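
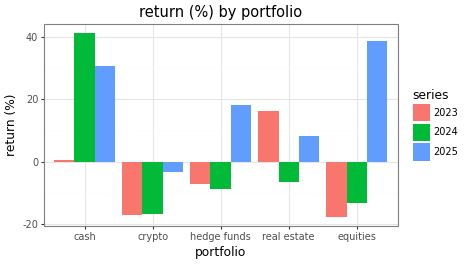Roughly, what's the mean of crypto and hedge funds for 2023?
(-15 + -5) / 2 ≈ -10.

≈ -10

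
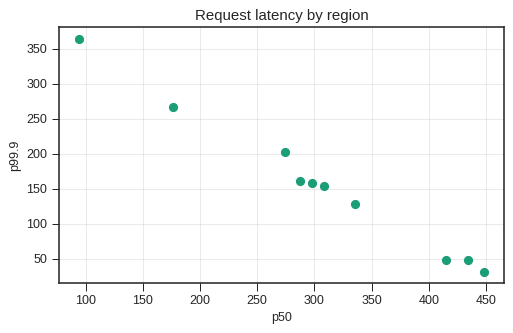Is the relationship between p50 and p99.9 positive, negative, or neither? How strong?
Points are negatively correlated; strong (|r| ≈ 1.0).

negative, strong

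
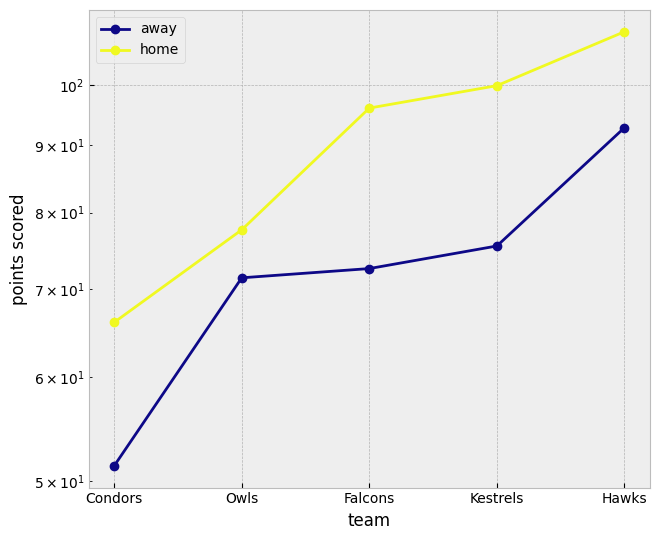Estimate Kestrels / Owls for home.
Kestrels ≈ 100, Owls ≈ 80; 100/80 ≈ 1.25.

≈ 1.25×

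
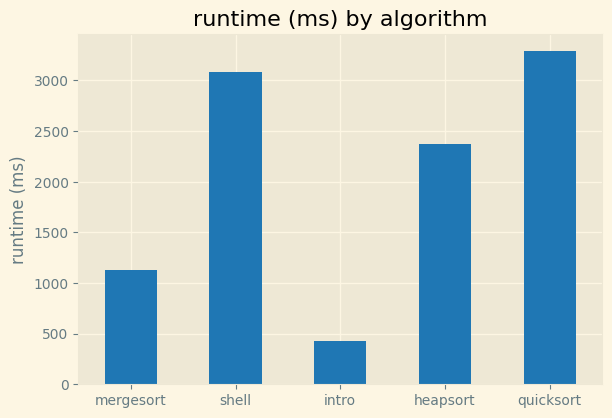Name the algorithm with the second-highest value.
Top 3: quicksort ≈ 3500, shell ≈ 3000, heapsort ≈ 2500.

shell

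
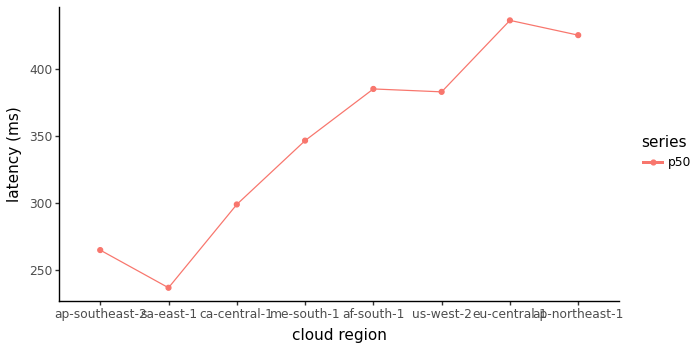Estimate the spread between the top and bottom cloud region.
Max eu-central-1 ≈ 440, min sa-east-1 ≈ 240; range ≈ 200.

≈ 200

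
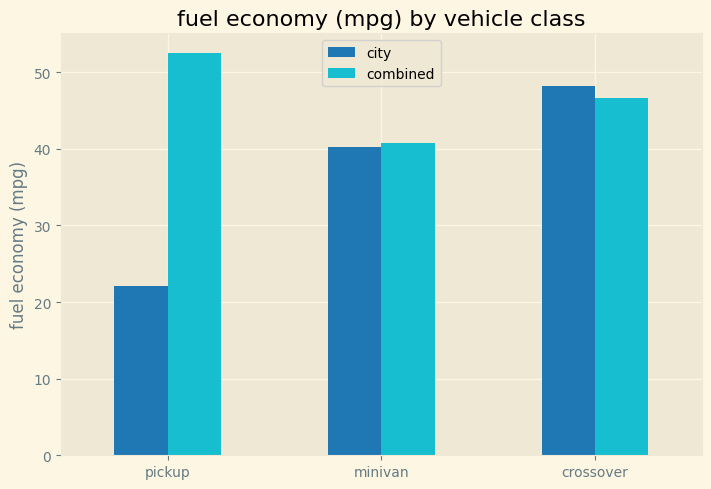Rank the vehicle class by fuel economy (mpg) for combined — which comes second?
crossover

Top 3 for combined: pickup ≈ 50, crossover ≈ 45, minivan ≈ 40.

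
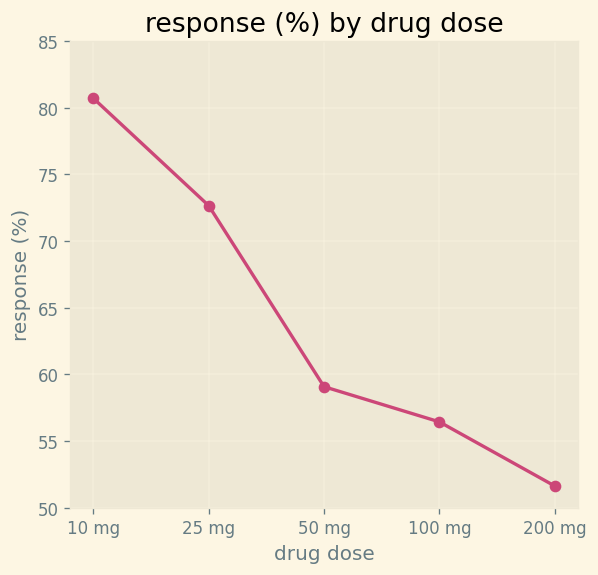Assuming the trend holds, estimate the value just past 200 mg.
≈ 45

Last three: 60, 55, 50 → slope ≈ -5/step → next ≈ 45.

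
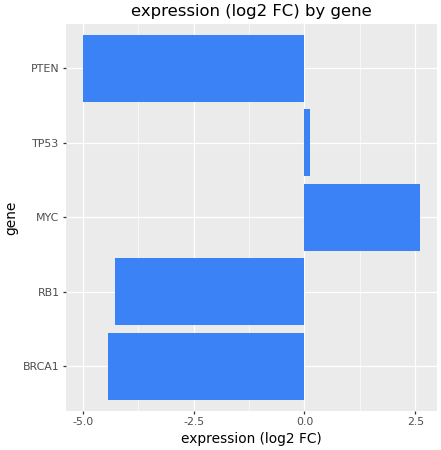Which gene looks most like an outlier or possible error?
MYC

MYC ≈ 3; the rest sit between ≈ -5 and ≈ 0.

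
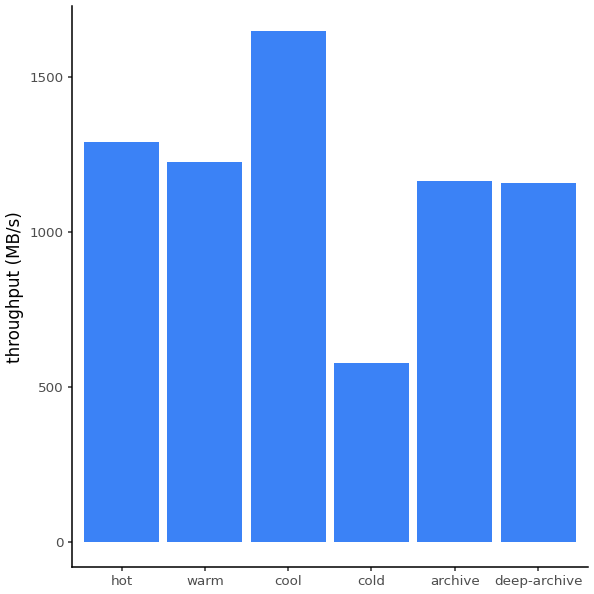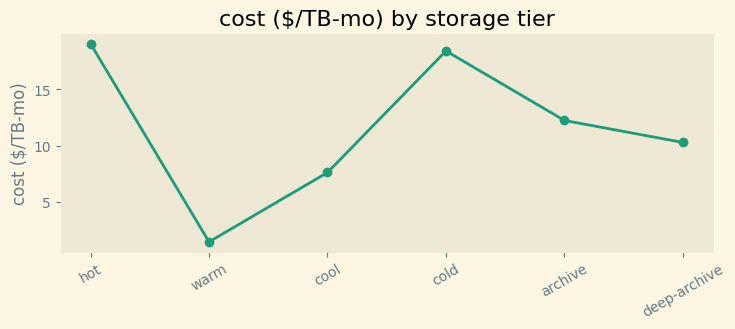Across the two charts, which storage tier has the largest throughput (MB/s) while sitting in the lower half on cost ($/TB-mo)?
Chart 2 median cost ($/TB-mo) ≈ 12; below-median storage tiers: warm, cool, deep-archive. Among those, cool has the highest throughput (MB/s) (≈ 1600).

cool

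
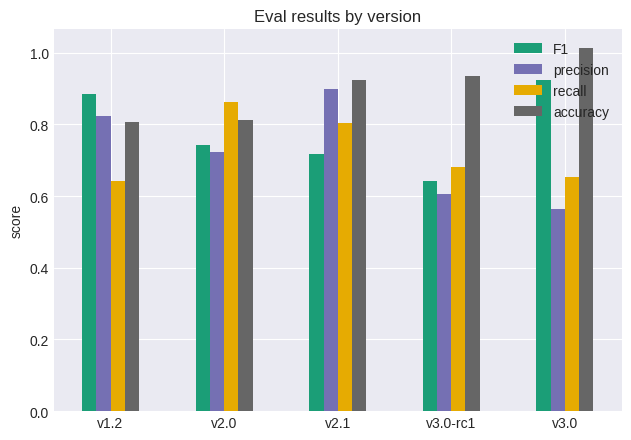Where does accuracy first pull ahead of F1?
v1.2: accuracy ≈ 0.8 vs F1 ≈ 0.9 (not yet); v2.0: accuracy ≈ 0.8 vs F1 ≈ 0.7 (first crossover).

v2.0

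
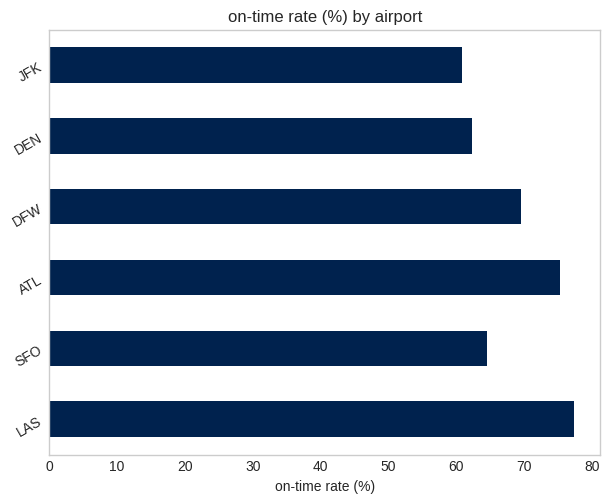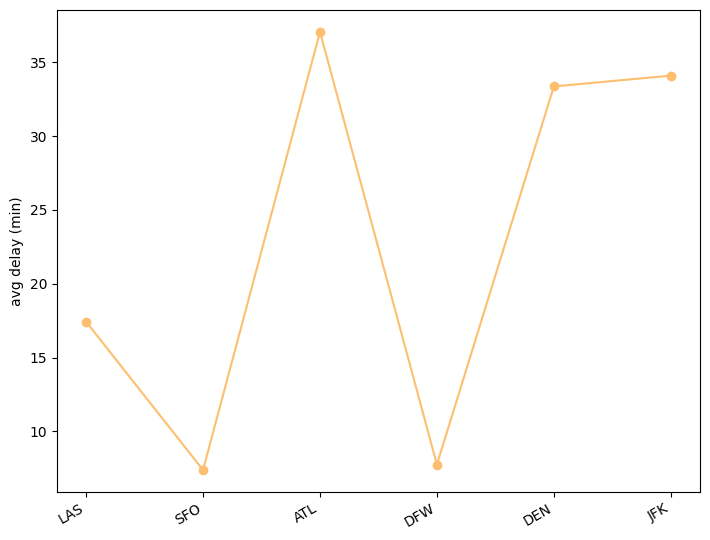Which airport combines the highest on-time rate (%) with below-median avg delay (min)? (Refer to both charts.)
Chart 2 median avg delay (min) ≈ 25; below-median airports: LAS, SFO, DFW. Among those, LAS has the highest on-time rate (%) (≈ 80).

LAS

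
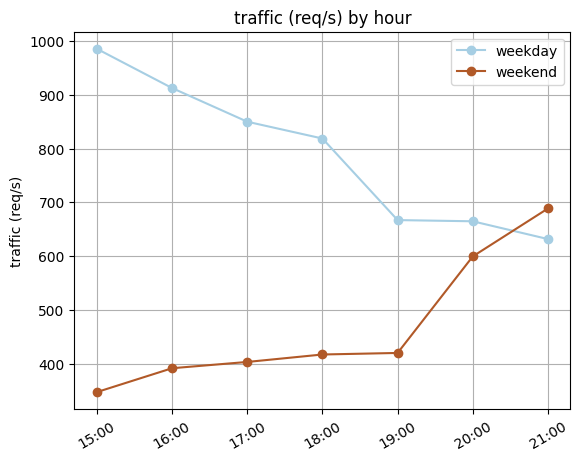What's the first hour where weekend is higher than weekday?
20:00: weekend ≈ 600 vs weekday ≈ 700 (not yet); 21:00: weekend ≈ 700 vs weekday ≈ 600 (first crossover).

21:00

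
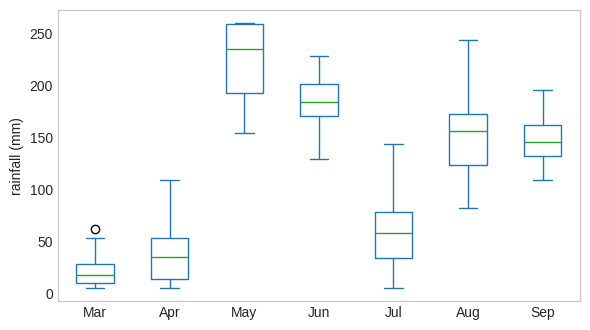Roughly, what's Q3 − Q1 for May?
Q3 ≈ 260, Q1 ≈ 200; IQR ≈ 60.

≈ 60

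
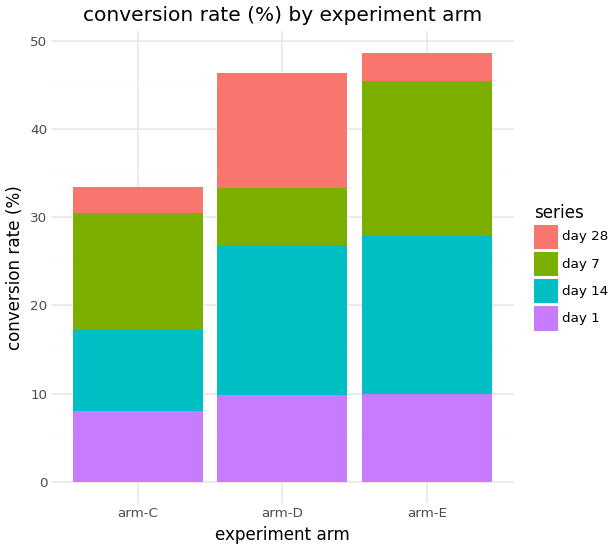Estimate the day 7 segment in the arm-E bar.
≈ 15

day 7 top ≈ 45, bottom ≈ 30; segment ≈ 15.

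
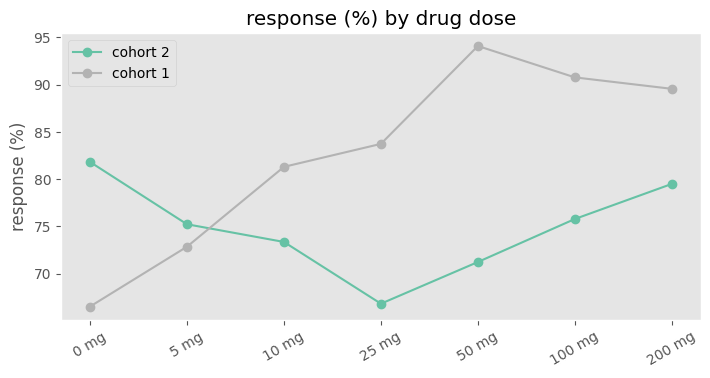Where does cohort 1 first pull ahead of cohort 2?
10 mg

5 mg: cohort 1 ≈ 75 vs cohort 2 ≈ 75 (not yet); 10 mg: cohort 1 ≈ 80 vs cohort 2 ≈ 75 (first crossover).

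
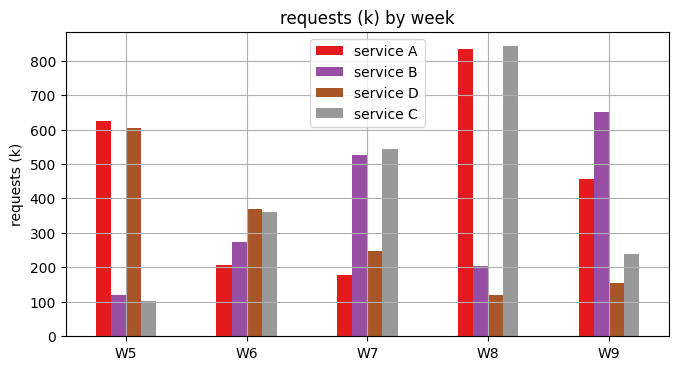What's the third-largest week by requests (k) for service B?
Top 4 for service B: W9 ≈ 700, W7 ≈ 500, W6 ≈ 300, W8 ≈ 200.

W6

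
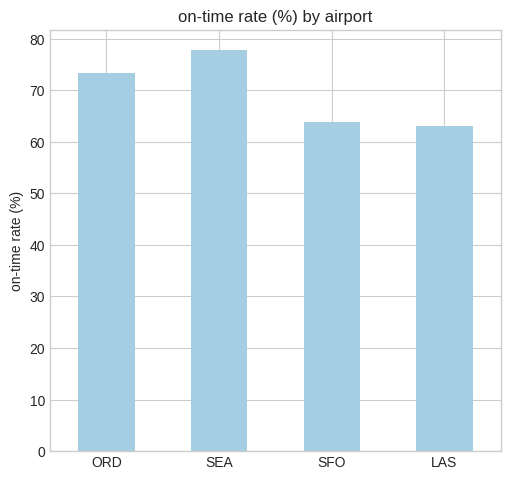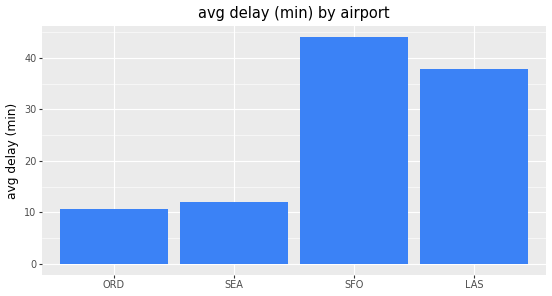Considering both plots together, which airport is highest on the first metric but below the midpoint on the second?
SEA

Chart 2 median avg delay (min) ≈ 25; below-median airports: ORD, SEA. Among those, SEA has the highest on-time rate (%) (≈ 80).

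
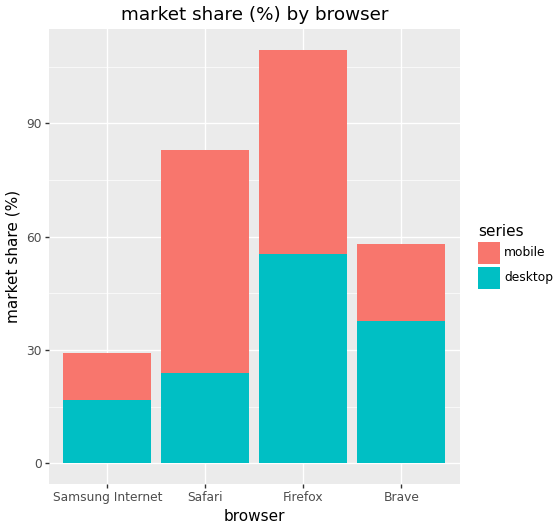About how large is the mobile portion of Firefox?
mobile top ≈ 110, bottom ≈ 60; segment ≈ 50.

≈ 50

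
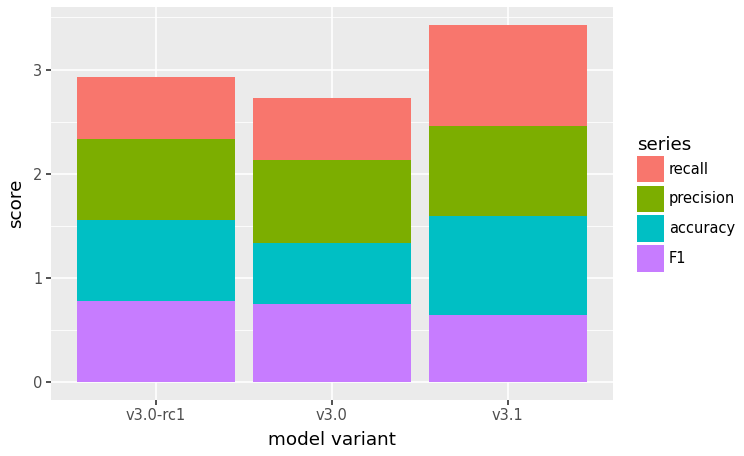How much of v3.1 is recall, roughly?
≈ 1.0

recall top ≈ 3.5, bottom ≈ 2.5; segment ≈ 1.0.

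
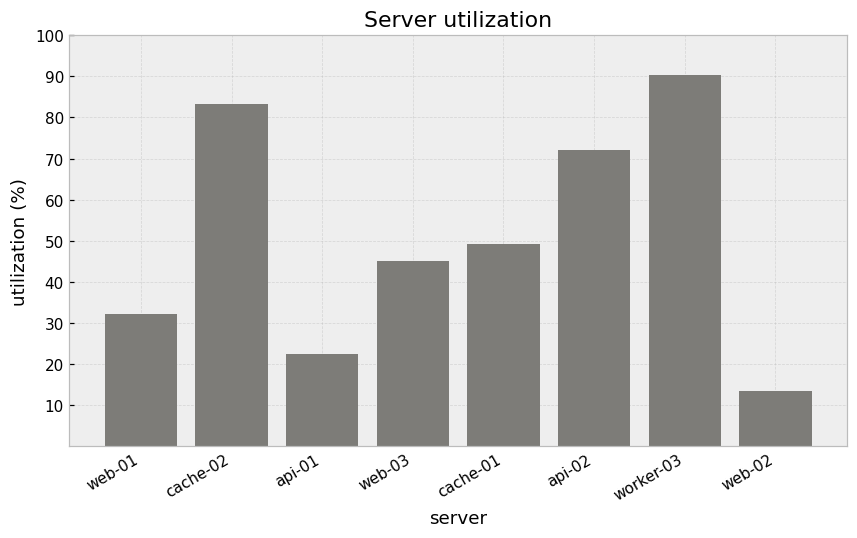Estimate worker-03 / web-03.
worker-03 ≈ 90, web-03 ≈ 50; 90/50 ≈ 1.8.

≈ 1.8×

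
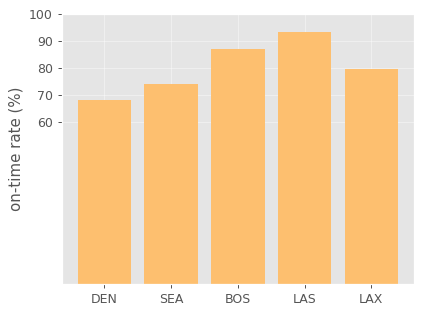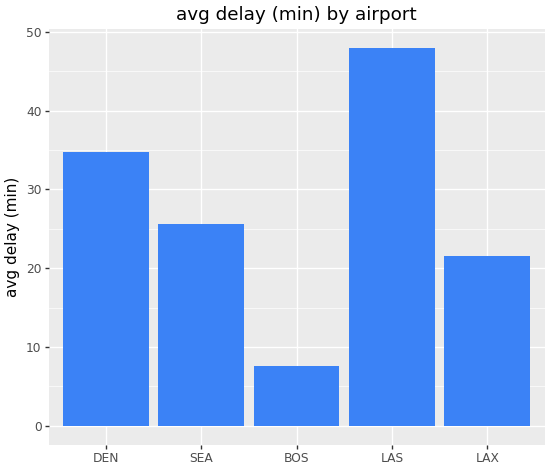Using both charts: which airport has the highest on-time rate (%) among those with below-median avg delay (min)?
BOS

Chart 2 median avg delay (min) ≈ 25; below-median airports: BOS, LAX. Among those, BOS has the highest on-time rate (%) (≈ 90).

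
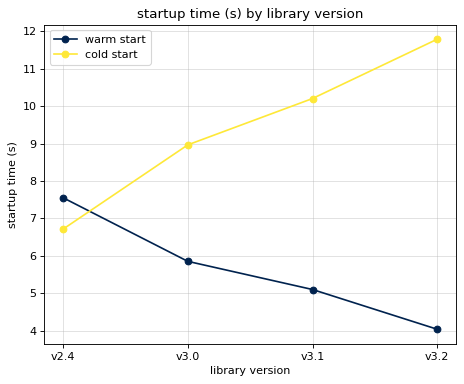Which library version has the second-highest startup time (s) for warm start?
Top 3 for warm start: v2.4 ≈ 8, v3.0 ≈ 6, v3.1 ≈ 5.

v3.0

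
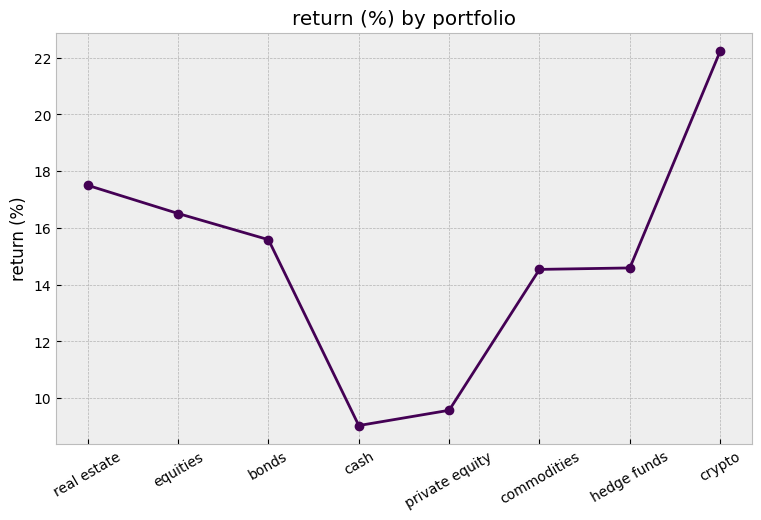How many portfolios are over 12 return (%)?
6

Above 12: real estate, equities, bonds, commodities, hedge funds, crypto.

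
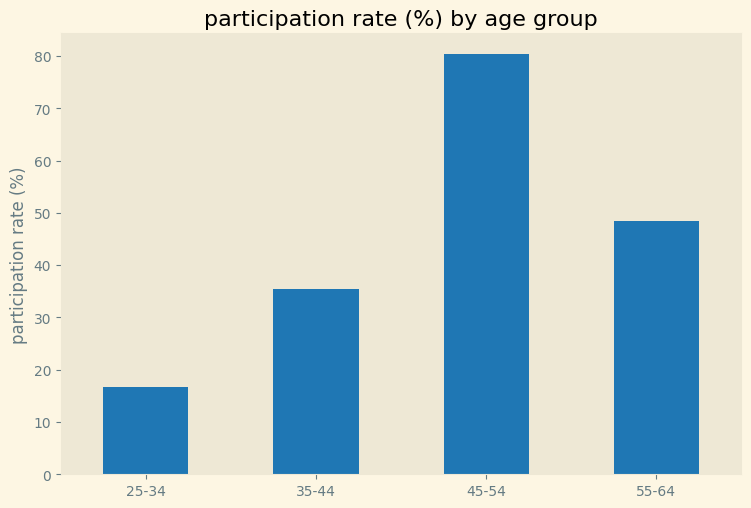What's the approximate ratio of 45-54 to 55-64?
45-54 ≈ 80, 55-64 ≈ 50; 80/50 ≈ 1.6.

≈ 1.6×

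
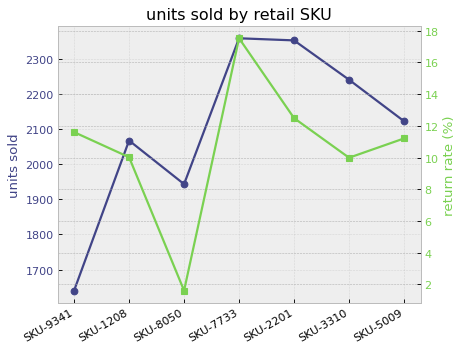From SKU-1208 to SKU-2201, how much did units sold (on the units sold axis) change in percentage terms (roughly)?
≈ +14.3%

SKU-1208 ≈ 2100, SKU-2201 ≈ 2400; (2400 − 2100) / 2100 ≈ +14.3%.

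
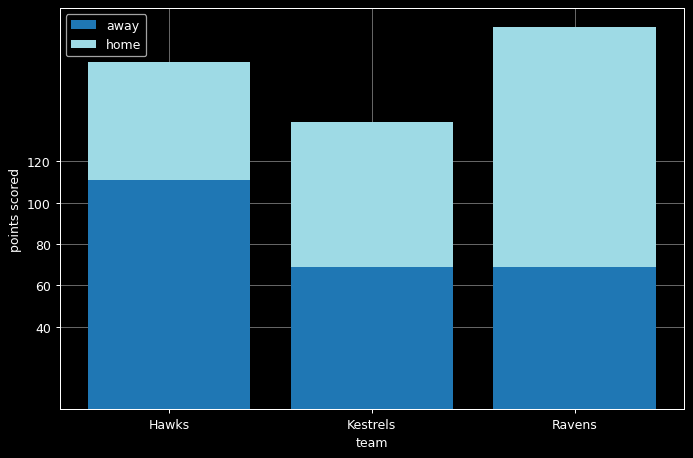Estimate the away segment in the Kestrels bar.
away top ≈ 60, bottom ≈ 0; segment ≈ 60.

≈ 60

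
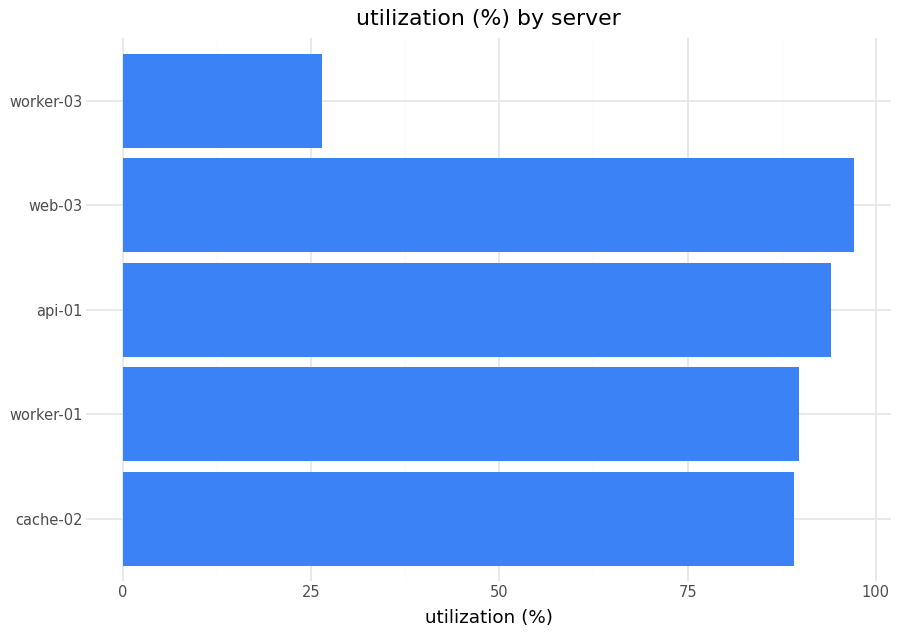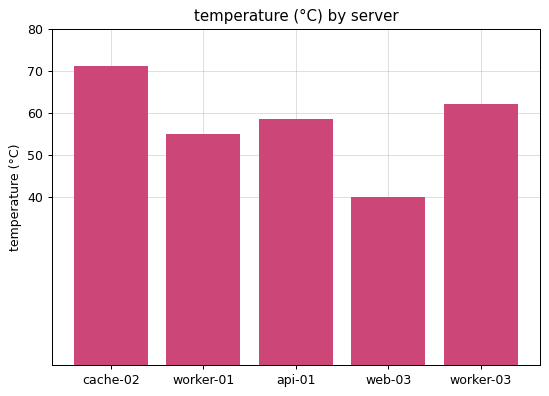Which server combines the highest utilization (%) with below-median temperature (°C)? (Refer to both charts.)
web-03

Chart 2 median temperature (°C) ≈ 60; below-median servers: worker-01, web-03. Among those, web-03 has the highest utilization (%) (≈ 100).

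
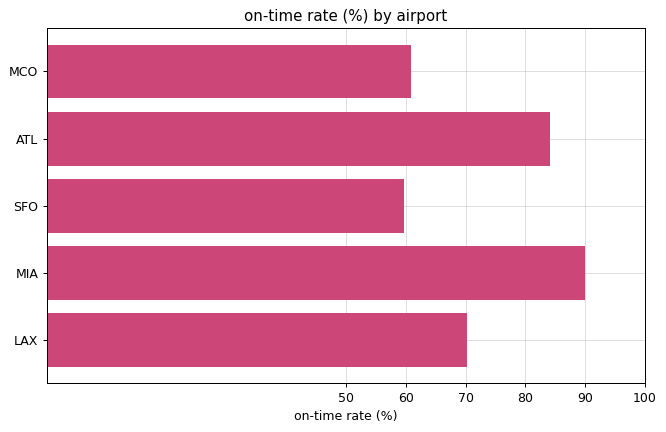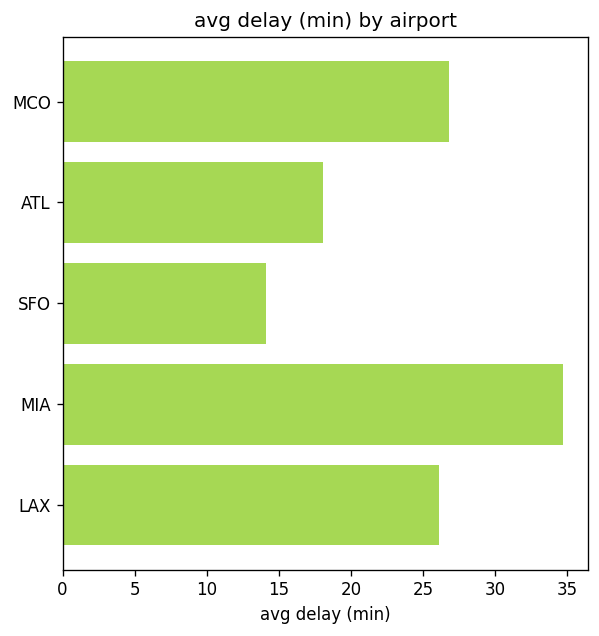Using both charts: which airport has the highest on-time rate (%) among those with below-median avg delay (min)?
Chart 2 median avg delay (min) ≈ 25; below-median airports: ATL, SFO. Among those, ATL has the highest on-time rate (%) (≈ 80).

ATL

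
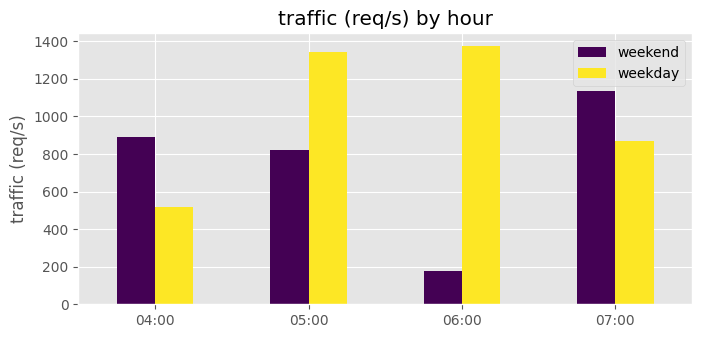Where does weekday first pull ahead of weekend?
05:00

04:00: weekday ≈ 600 vs weekend ≈ 800 (not yet); 05:00: weekday ≈ 1400 vs weekend ≈ 800 (first crossover).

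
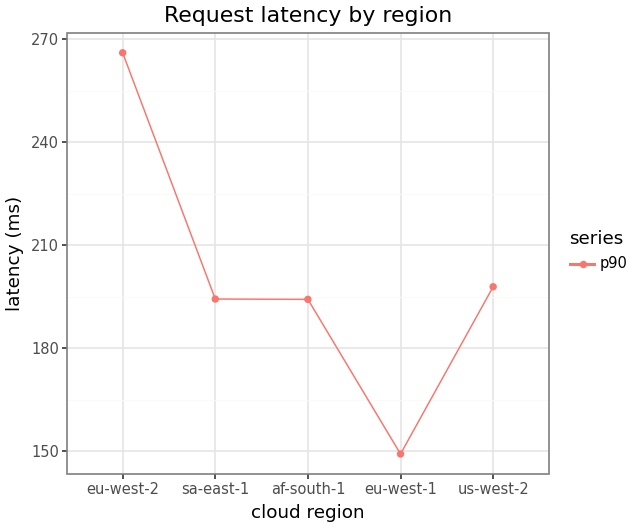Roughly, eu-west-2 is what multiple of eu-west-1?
≈ 1.8×

eu-west-2 ≈ 270, eu-west-1 ≈ 150; 270/150 ≈ 1.8.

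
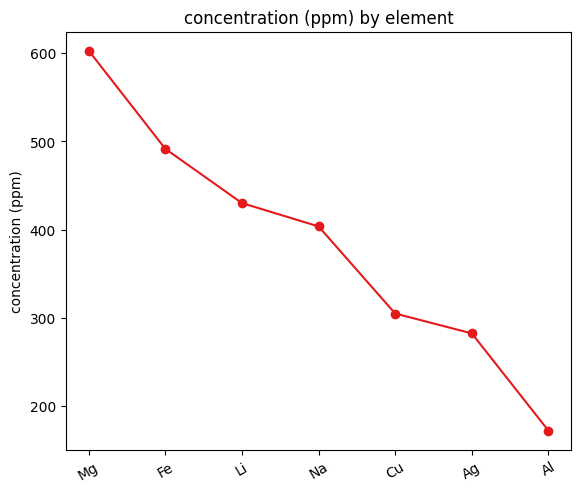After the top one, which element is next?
Fe

Top 3: Mg ≈ 600, Fe ≈ 500, Li ≈ 450.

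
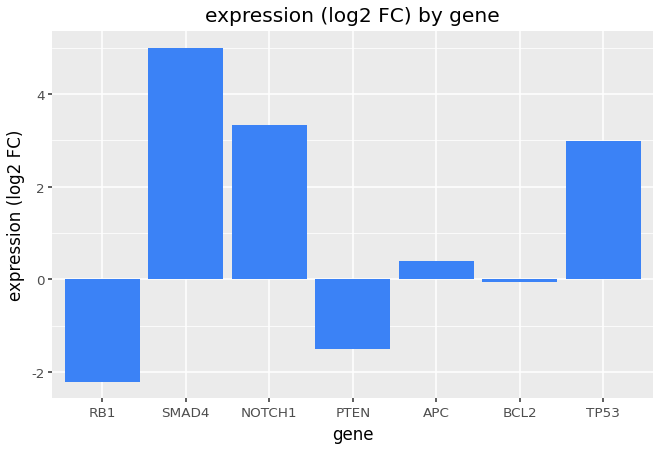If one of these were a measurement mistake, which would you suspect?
SMAD4

SMAD4 ≈ 5; the rest sit between ≈ -2 and ≈ 3.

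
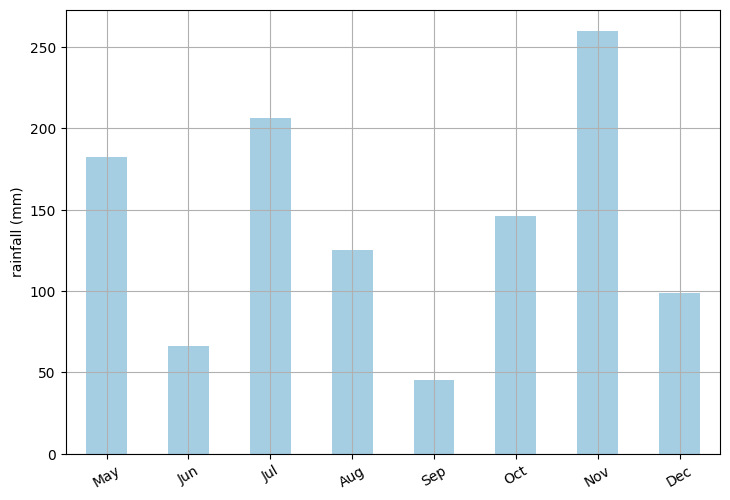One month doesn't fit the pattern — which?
Nov ≈ 250; the rest sit between ≈ 50 and ≈ 200.

Nov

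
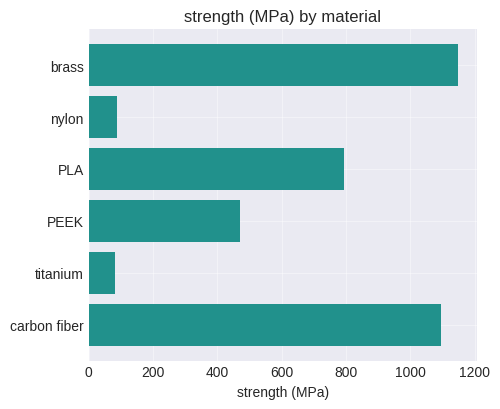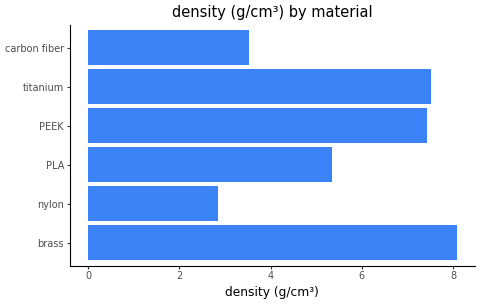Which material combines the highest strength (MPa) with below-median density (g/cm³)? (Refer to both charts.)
carbon fiber

Chart 2 median density (g/cm³) ≈ 6; below-median materials: nylon, PLA, carbon fiber. Among those, carbon fiber has the highest strength (MPa) (≈ 1000).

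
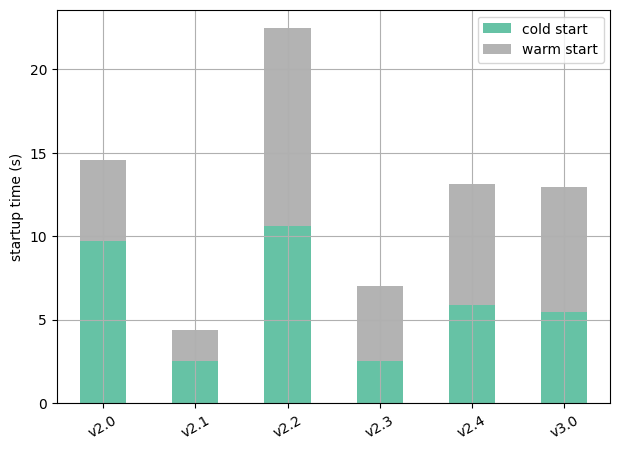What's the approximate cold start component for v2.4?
cold start top ≈ 6, bottom ≈ 0; segment ≈ 6.

≈ 6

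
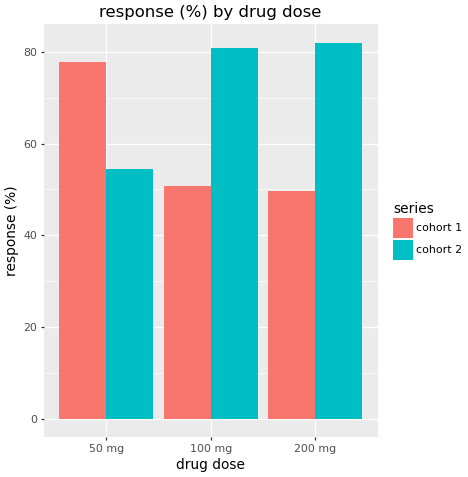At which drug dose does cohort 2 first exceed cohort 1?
50 mg: cohort 2 ≈ 50 vs cohort 1 ≈ 80 (not yet); 100 mg: cohort 2 ≈ 80 vs cohort 1 ≈ 50 (first crossover).

100 mg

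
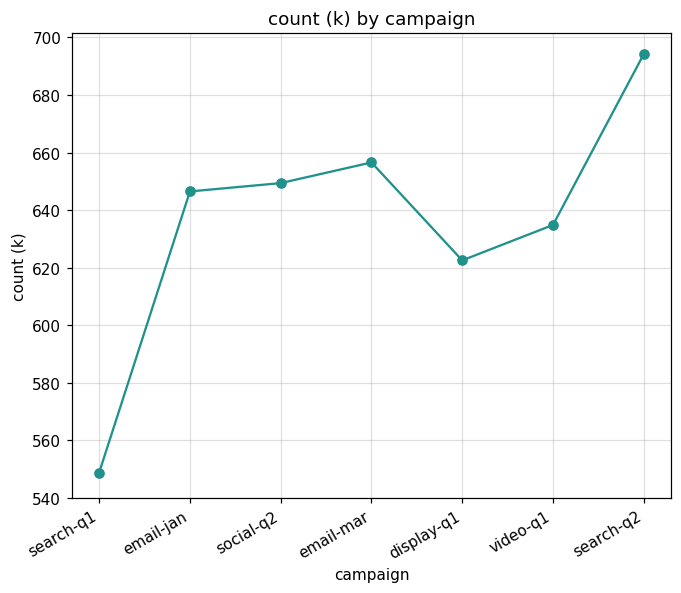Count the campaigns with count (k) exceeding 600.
6

Above 600: email-jan, social-q2, email-mar, display-q1, video-q1, search-q2.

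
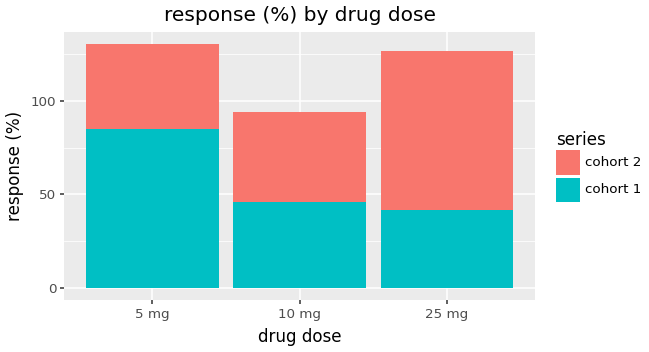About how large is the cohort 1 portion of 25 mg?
≈ 40

cohort 1 top ≈ 40, bottom ≈ 0; segment ≈ 40.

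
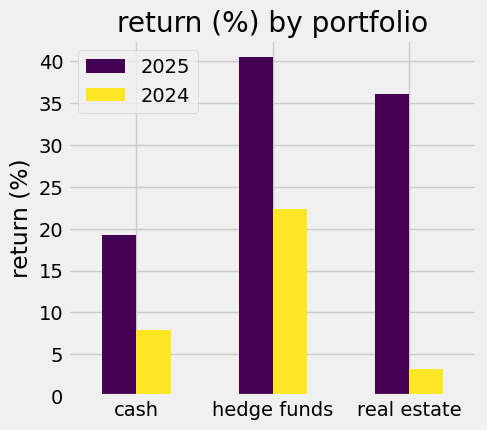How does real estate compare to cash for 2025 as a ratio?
real estate ≈ 35, cash ≈ 20; 35/20 ≈ 1.75.

≈ 1.75×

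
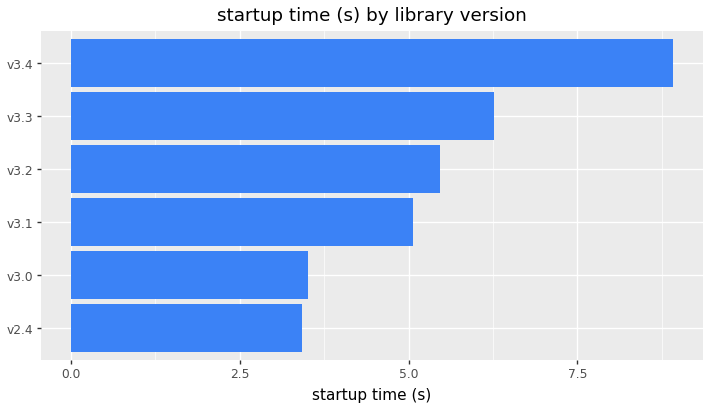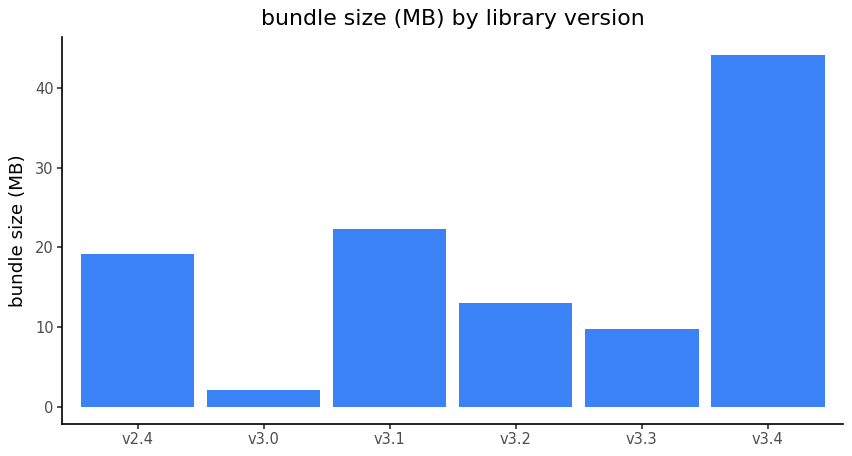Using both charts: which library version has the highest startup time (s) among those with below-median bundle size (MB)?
v3.3

Chart 2 median bundle size (MB) ≈ 15; below-median library versions: v3.0, v3.2, v3.3. Among those, v3.3 has the highest startup time (s) (≈ 6).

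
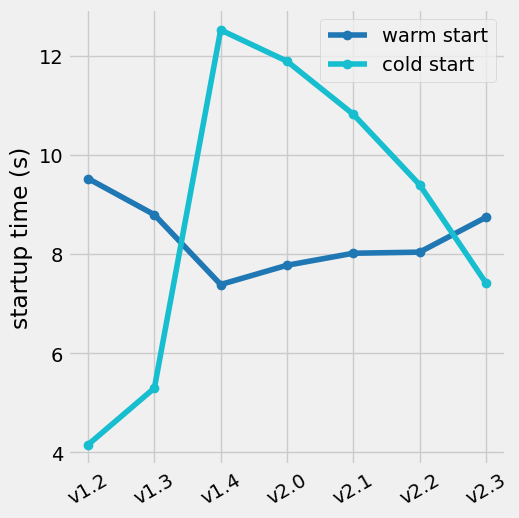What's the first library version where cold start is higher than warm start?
v1.3: cold start ≈ 5 vs warm start ≈ 9 (not yet); v1.4: cold start ≈ 13 vs warm start ≈ 7 (first crossover).

v1.4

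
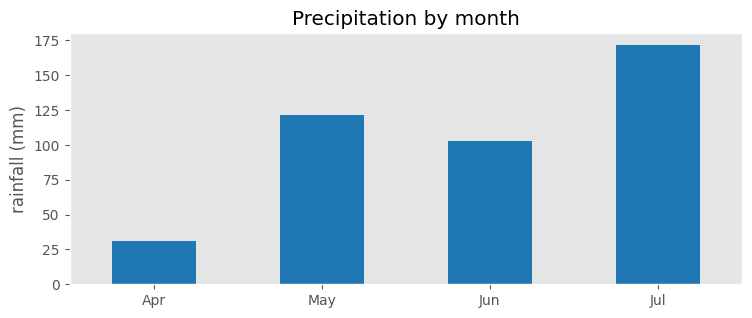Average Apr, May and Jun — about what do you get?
≈ 87

(40 + 120 + 100) / 3 ≈ 87.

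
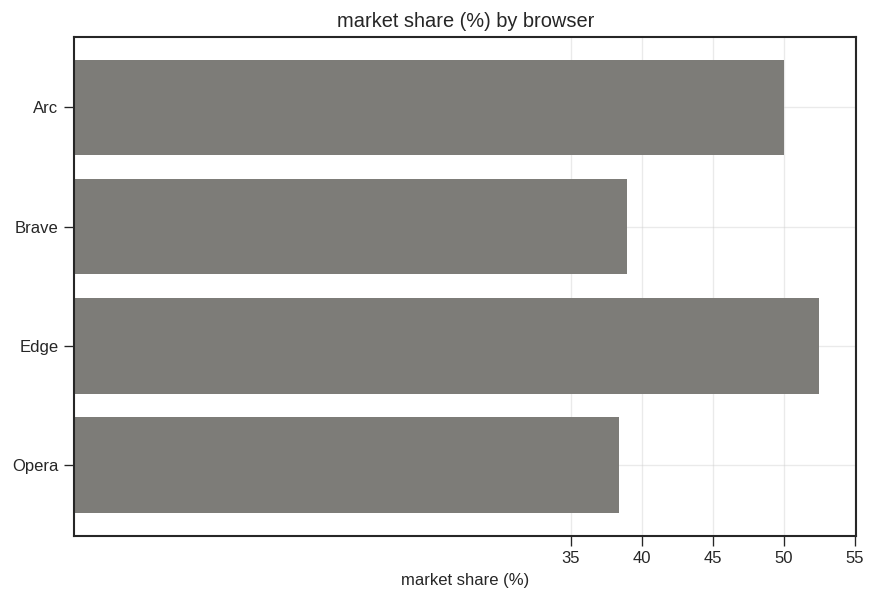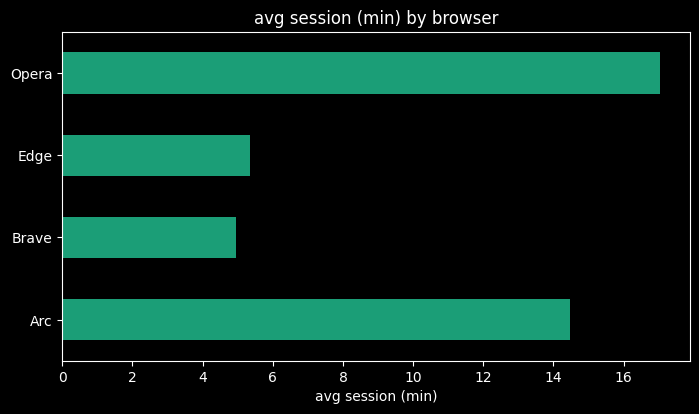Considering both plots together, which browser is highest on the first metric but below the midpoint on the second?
Chart 2 median avg session (min) ≈ 10; below-median browsers: Brave, Edge. Among those, Edge has the highest market share (%) (≈ 50).

Edge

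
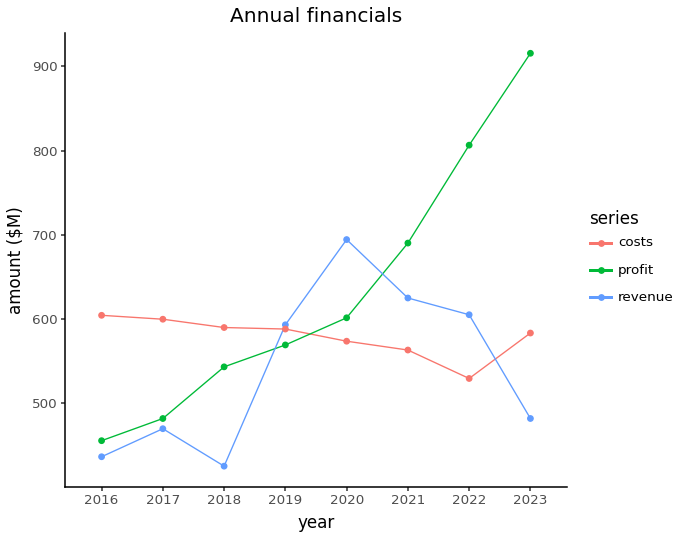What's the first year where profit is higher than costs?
2019: profit ≈ 550 vs costs ≈ 600 (not yet); 2020: profit ≈ 600 vs costs ≈ 550 (first crossover).

2020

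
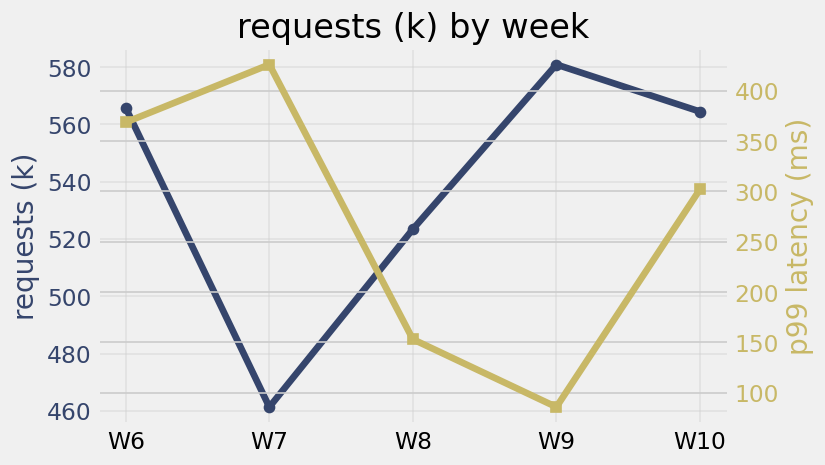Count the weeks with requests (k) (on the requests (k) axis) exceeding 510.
Above 510: W6, W8, W9, W10.

4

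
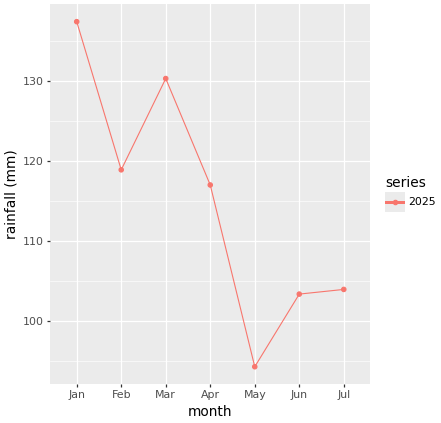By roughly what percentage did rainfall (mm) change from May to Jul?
May ≈ 95, Jul ≈ 105; (105 − 95) / 95 ≈ +10.5%.

≈ +10.5%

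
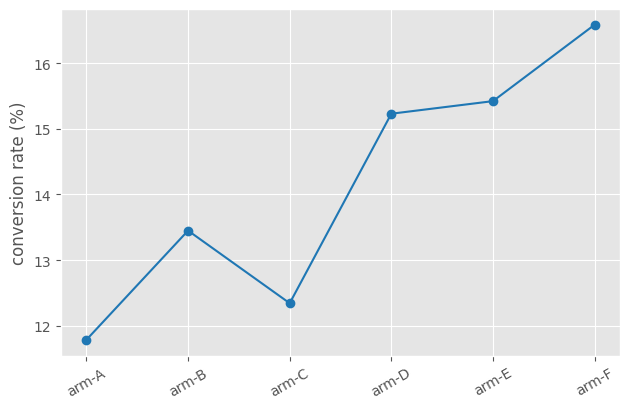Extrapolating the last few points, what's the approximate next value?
≈ 17.25

Last three: 15.0, 15.5, 16.5 → slope ≈ 0.75/step → next ≈ 17.25.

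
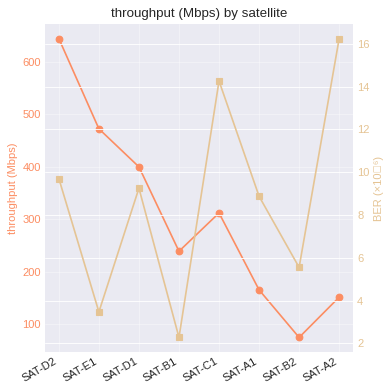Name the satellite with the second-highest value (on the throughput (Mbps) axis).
SAT-E1

Top 3 (on the throughput (Mbps) axis): SAT-D2 ≈ 650, SAT-E1 ≈ 450, SAT-D1 ≈ 400.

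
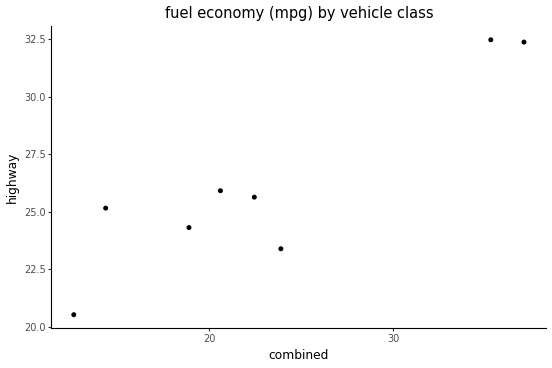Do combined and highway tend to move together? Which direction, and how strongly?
positive, strong

Points are positively correlated; strong (|r| ≈ 0.9).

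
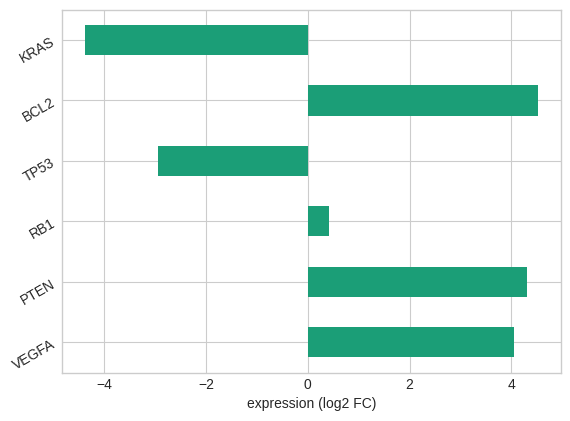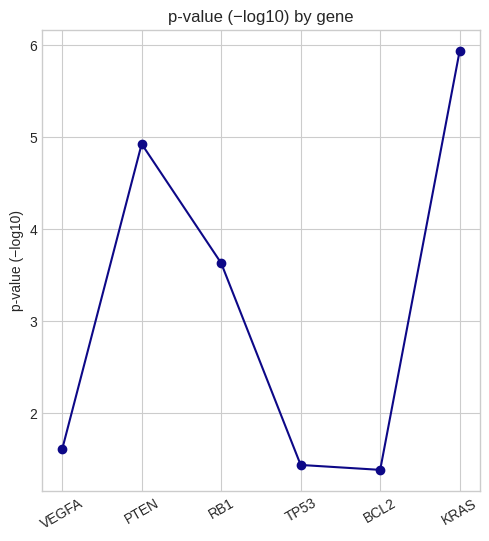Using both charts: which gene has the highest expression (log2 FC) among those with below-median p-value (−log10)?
BCL2

Chart 2 median p-value (−log10) ≈ 3; below-median genes: VEGFA, TP53, BCL2. Among those, BCL2 has the highest expression (log2 FC) (≈ 4.5).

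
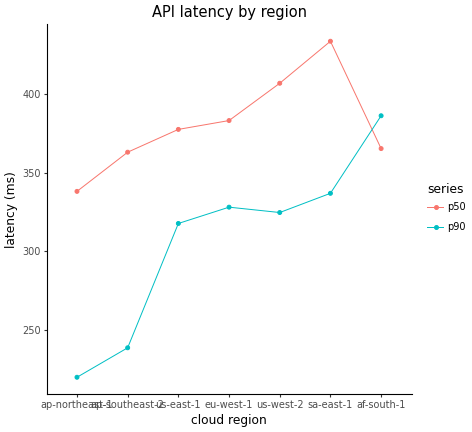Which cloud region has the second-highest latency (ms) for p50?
Top 3 for p50: sa-east-1 ≈ 440, us-west-2 ≈ 400, eu-west-1 ≈ 380.

us-west-2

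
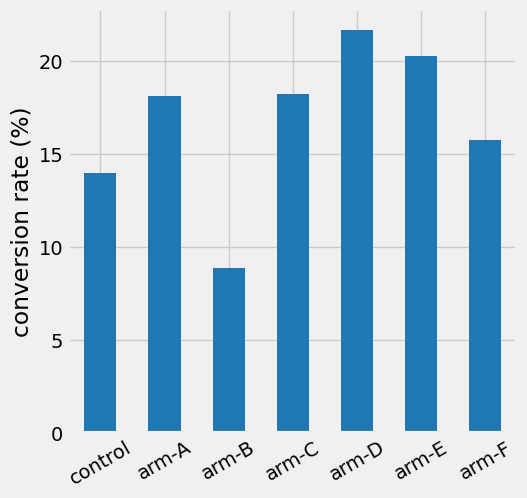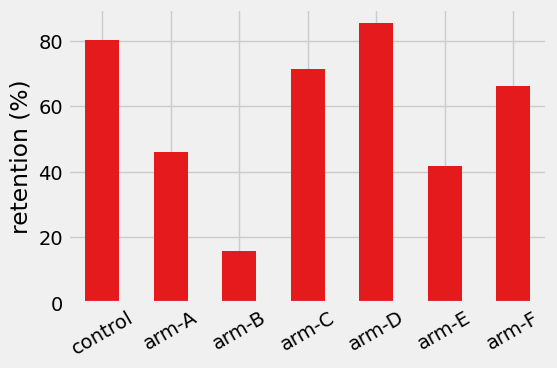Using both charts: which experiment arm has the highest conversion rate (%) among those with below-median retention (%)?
arm-E

Chart 2 median retention (%) ≈ 70; below-median experiment arms: arm-A, arm-B, arm-E. Among those, arm-E has the highest conversion rate (%) (≈ 20).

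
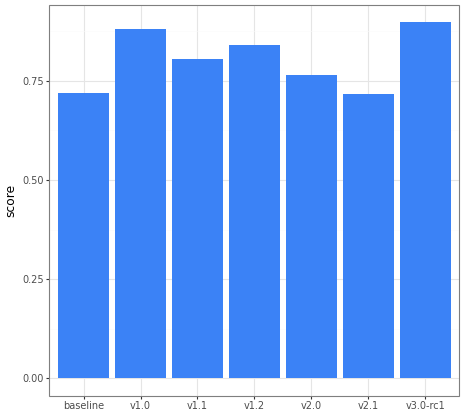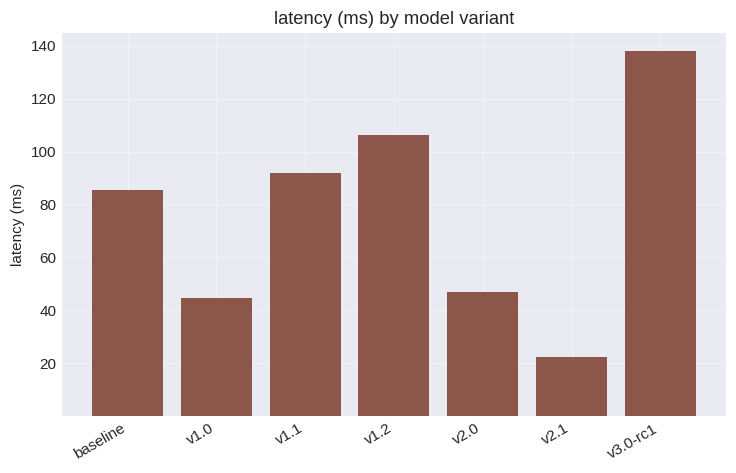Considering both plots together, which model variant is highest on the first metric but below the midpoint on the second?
v1.0

Chart 2 median latency (ms) ≈ 80; below-median model variants: v1.0, v2.0, v2.1. Among those, v1.0 has the highest score (≈ 0.9).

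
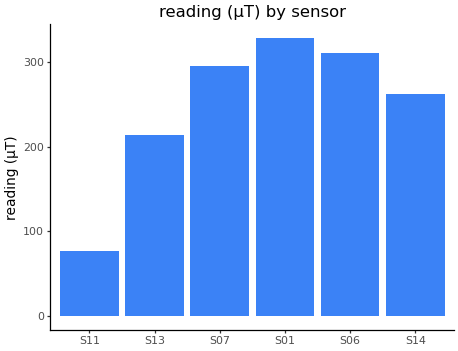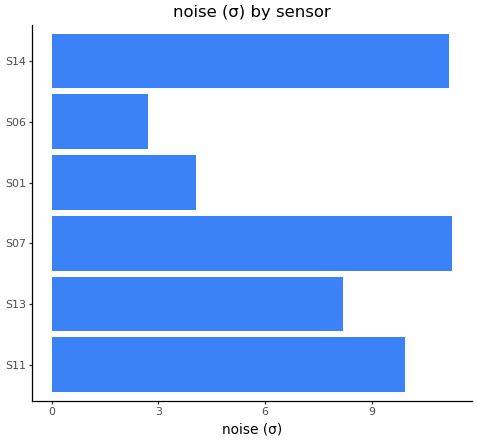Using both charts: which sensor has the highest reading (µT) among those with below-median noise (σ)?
Chart 2 median noise (σ) ≈ 10; below-median sensors: S13, S01, S06. Among those, S01 has the highest reading (µT) (≈ 350).

S01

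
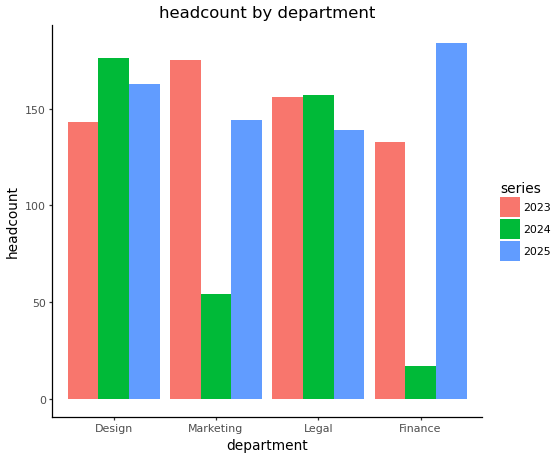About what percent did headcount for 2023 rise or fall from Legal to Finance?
Legal ≈ 160, Finance ≈ 140; (140 − 160) / 160 ≈ -12.5%.

≈ -12.5%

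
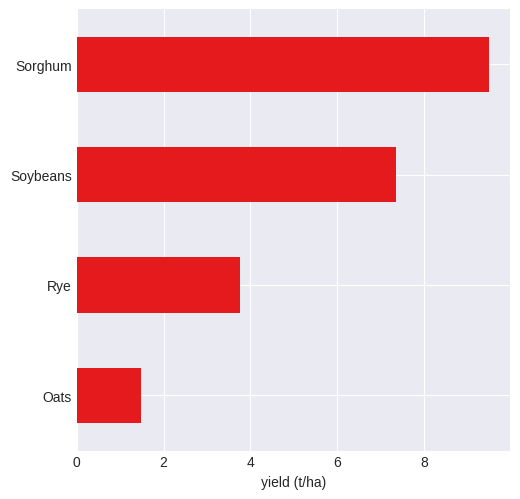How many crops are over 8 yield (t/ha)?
1

Above 8: Sorghum.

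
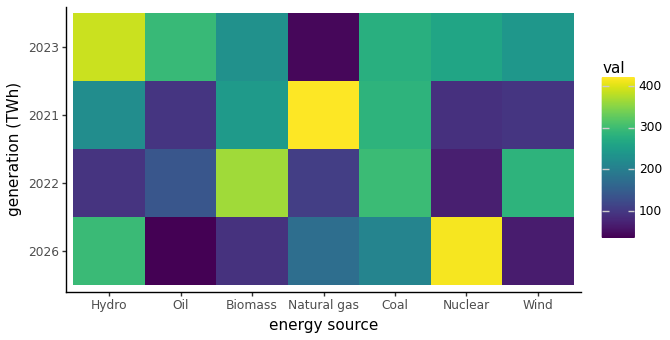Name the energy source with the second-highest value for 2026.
Hydro

Top 3 for 2026: Nuclear ≈ 400, Hydro ≈ 300, Coal ≈ 200.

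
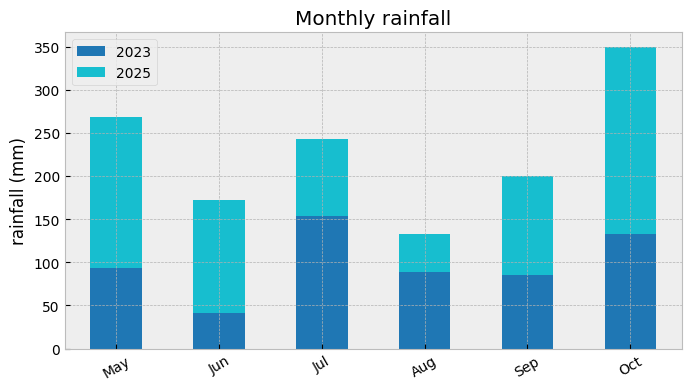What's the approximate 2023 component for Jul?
≈ 150

2023 top ≈ 150, bottom ≈ 0; segment ≈ 150.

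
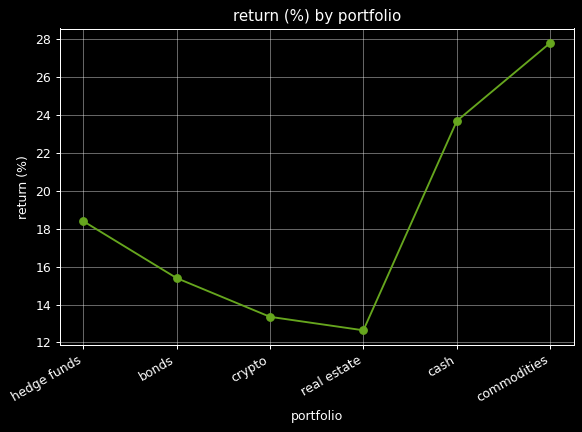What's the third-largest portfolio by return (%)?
Top 4: commodities ≈ 28, cash ≈ 24, hedge funds ≈ 18, bonds ≈ 16.

hedge funds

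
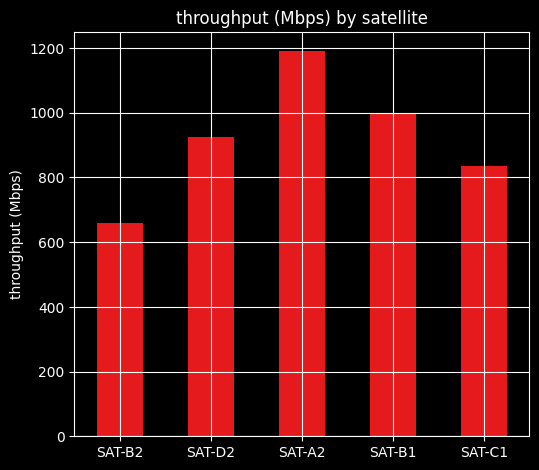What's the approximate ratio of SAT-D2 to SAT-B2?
≈ 1.29×

SAT-D2 ≈ 900, SAT-B2 ≈ 700; 900/700 ≈ 1.29.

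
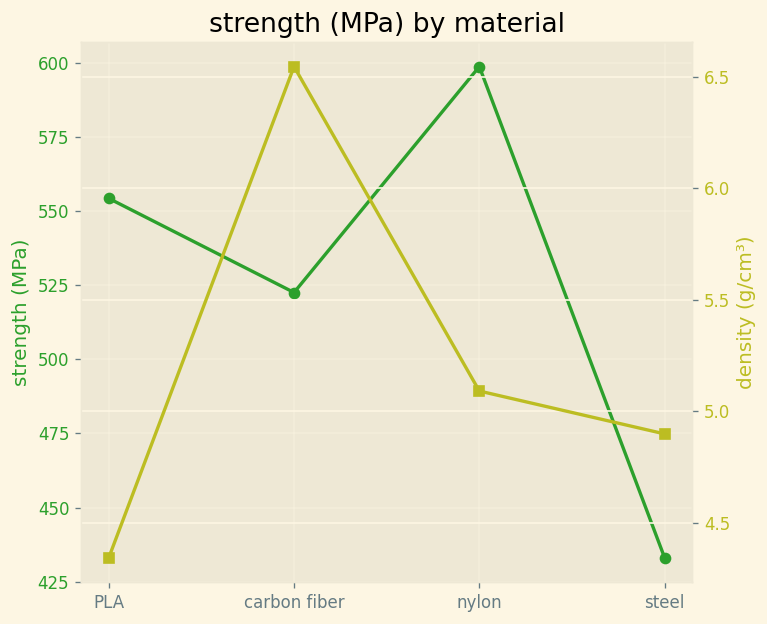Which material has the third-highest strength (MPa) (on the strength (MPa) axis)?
Top 4 (on the strength (MPa) axis): nylon ≈ 600, PLA ≈ 560, carbon fiber ≈ 520, steel ≈ 440.

carbon fiber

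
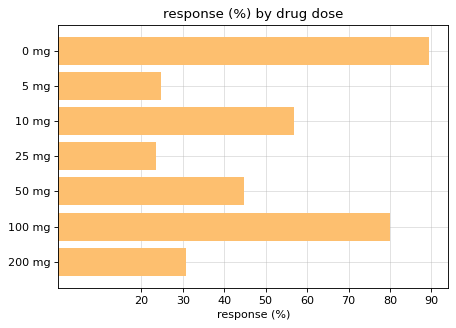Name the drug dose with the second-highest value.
Top 3: 0 mg ≈ 90, 100 mg ≈ 80, 10 mg ≈ 60.

100 mg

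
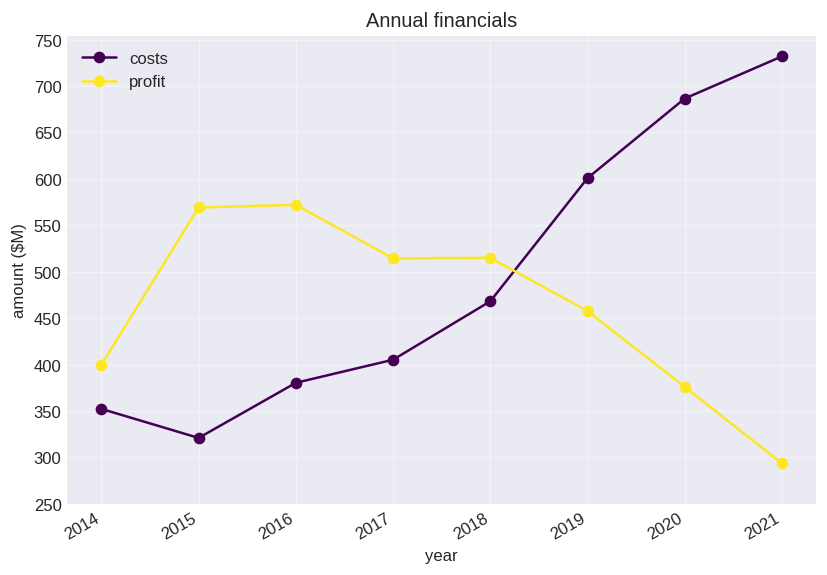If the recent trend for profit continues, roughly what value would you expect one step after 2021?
Last three: 450, 400, 300 → slope ≈ -75/step → next ≈ 225.

≈ 225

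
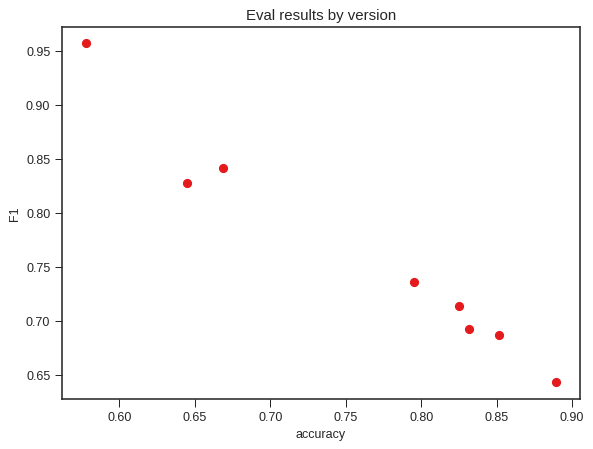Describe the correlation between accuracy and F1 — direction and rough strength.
Points are negatively correlated; strong (|r| ≈ 1.0).

negative, strong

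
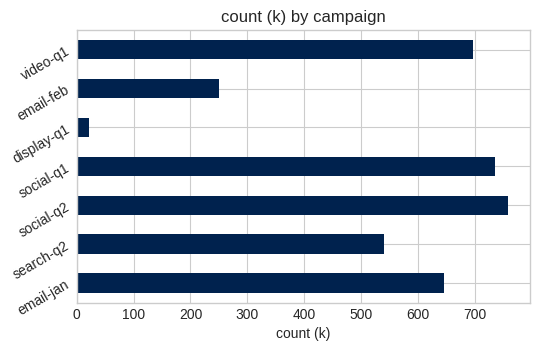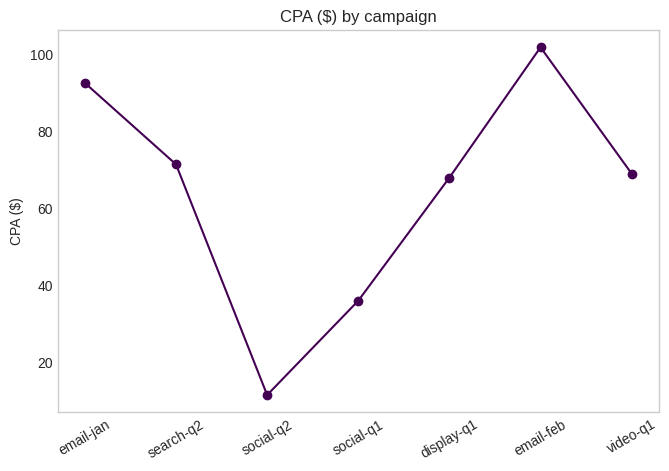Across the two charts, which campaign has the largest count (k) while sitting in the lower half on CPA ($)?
Chart 2 median CPA ($) ≈ 70; below-median campaigns: social-q2, social-q1, display-q1. Among those, social-q2 has the highest count (k) (≈ 800).

social-q2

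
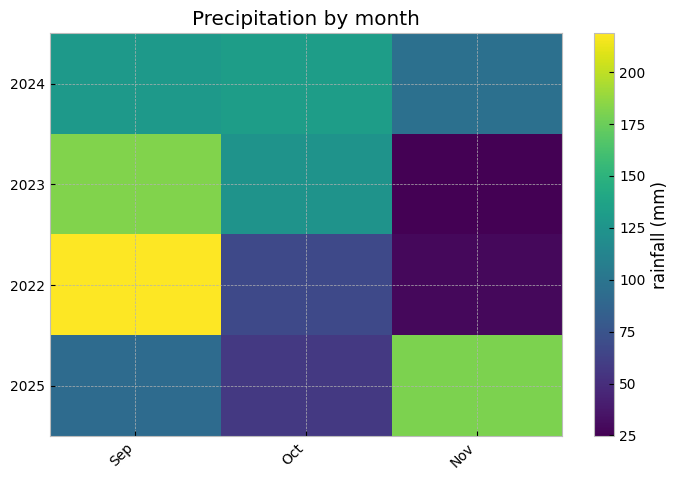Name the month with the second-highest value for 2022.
Oct

Top 3 for 2022: Sep ≈ 220, Oct ≈ 60, Nov ≈ 20.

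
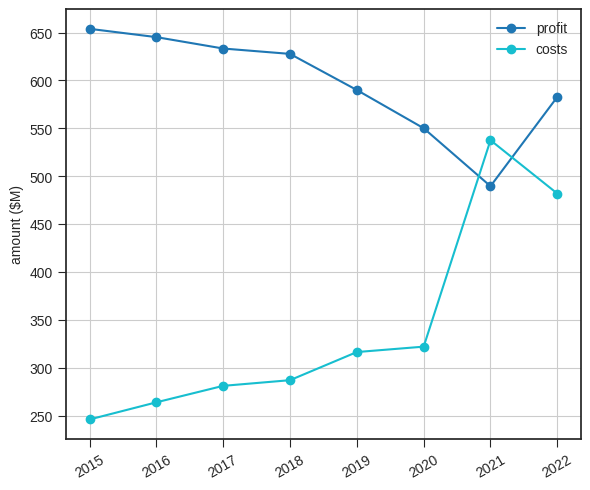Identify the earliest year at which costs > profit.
2021

2020: costs ≈ 300 vs profit ≈ 550 (not yet); 2021: costs ≈ 550 vs profit ≈ 500 (first crossover).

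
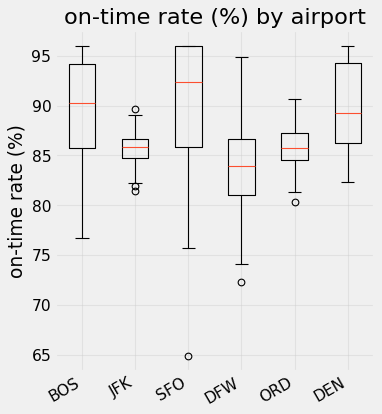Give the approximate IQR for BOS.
≈ 8

Q3 ≈ 94, Q1 ≈ 86; IQR ≈ 8.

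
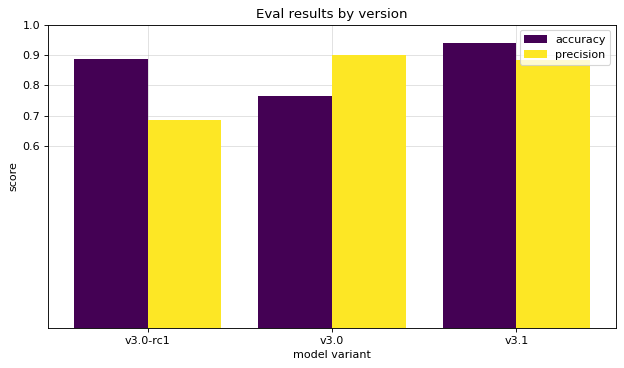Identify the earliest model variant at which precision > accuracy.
v3.0

v3.0-rc1: precision ≈ 0.7 vs accuracy ≈ 0.9 (not yet); v3.0: precision ≈ 0.9 vs accuracy ≈ 0.8 (first crossover).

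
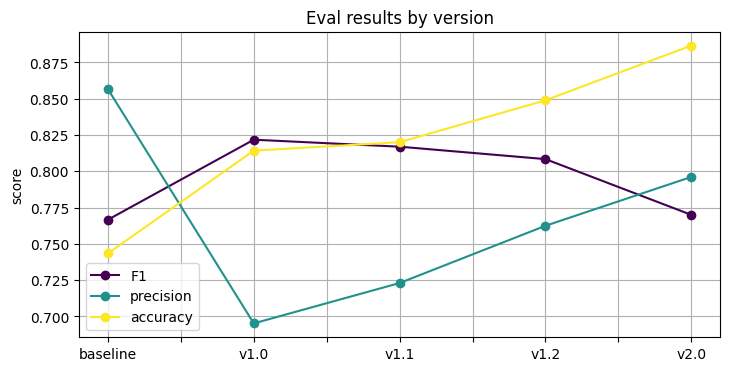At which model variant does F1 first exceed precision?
v1.0

baseline: F1 ≈ 0.76 vs precision ≈ 0.86 (not yet); v1.0: F1 ≈ 0.82 vs precision ≈ 0.70 (first crossover).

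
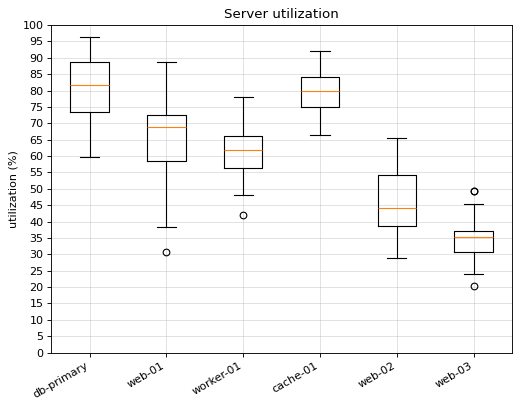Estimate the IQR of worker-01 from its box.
≈ 10

Q3 ≈ 65, Q1 ≈ 55; IQR ≈ 10.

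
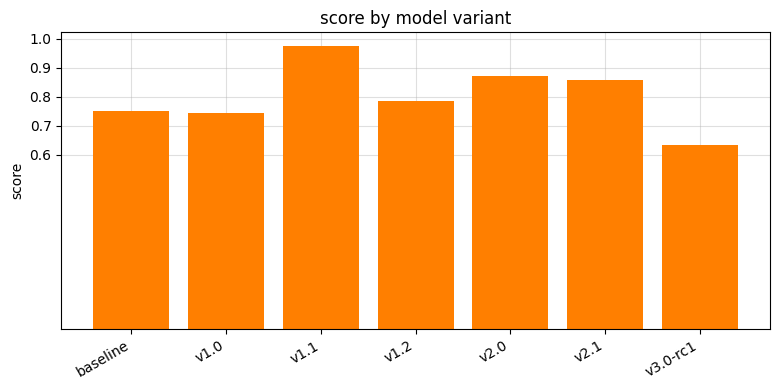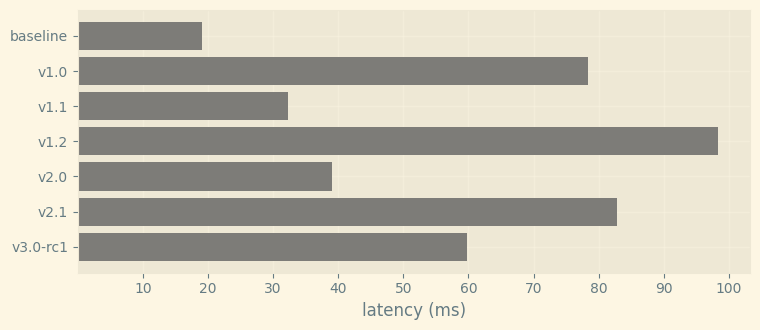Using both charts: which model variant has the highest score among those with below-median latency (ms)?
v1.1

Chart 2 median latency (ms) ≈ 60; below-median model variants: baseline, v1.1, v2.0. Among those, v1.1 has the highest score (≈ 1).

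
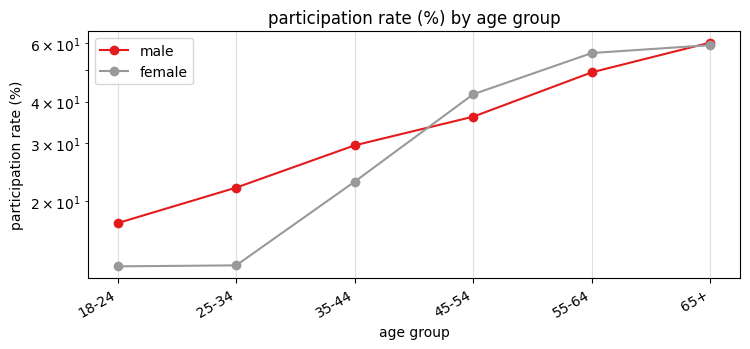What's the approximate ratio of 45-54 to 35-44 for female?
45-54 ≈ 40, 35-44 ≈ 25; 40/25 ≈ 1.6.

≈ 1.6×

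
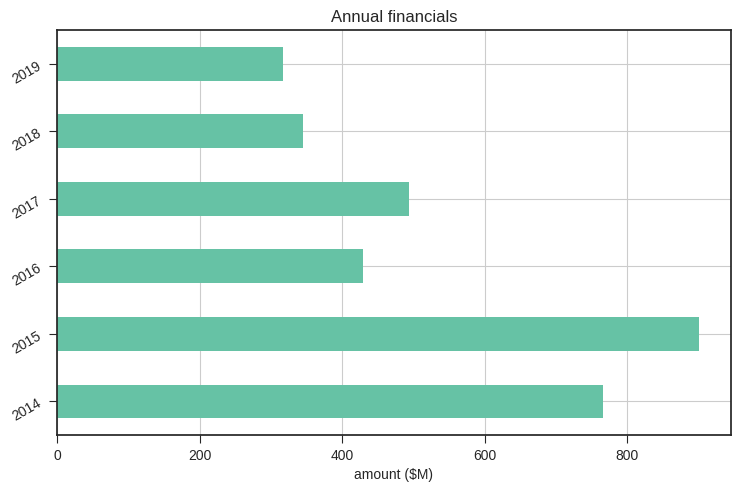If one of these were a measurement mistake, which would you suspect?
2015 ≈ 900; the rest sit between ≈ 300 and ≈ 800.

2015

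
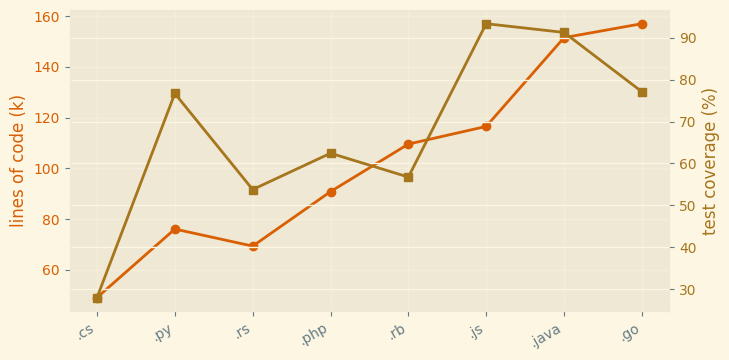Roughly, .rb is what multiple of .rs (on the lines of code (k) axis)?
.rb ≈ 110, .rs ≈ 70; 110/70 ≈ 1.57.

≈ 1.57×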